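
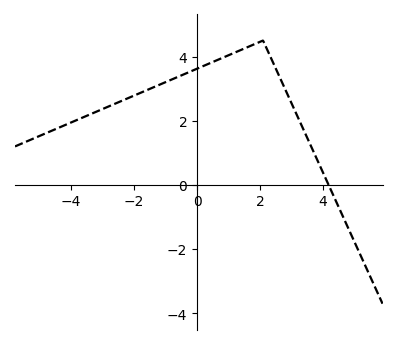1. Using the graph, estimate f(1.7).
4.33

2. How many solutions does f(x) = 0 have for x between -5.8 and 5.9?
1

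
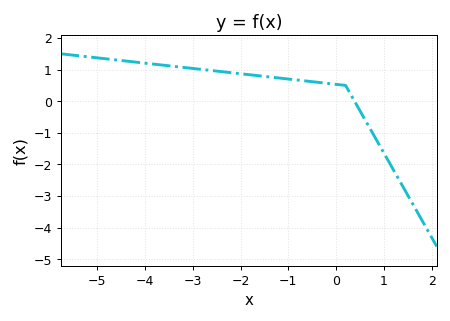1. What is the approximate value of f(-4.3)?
1.3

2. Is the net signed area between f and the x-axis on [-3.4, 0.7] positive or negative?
positive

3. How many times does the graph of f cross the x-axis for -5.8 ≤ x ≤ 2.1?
1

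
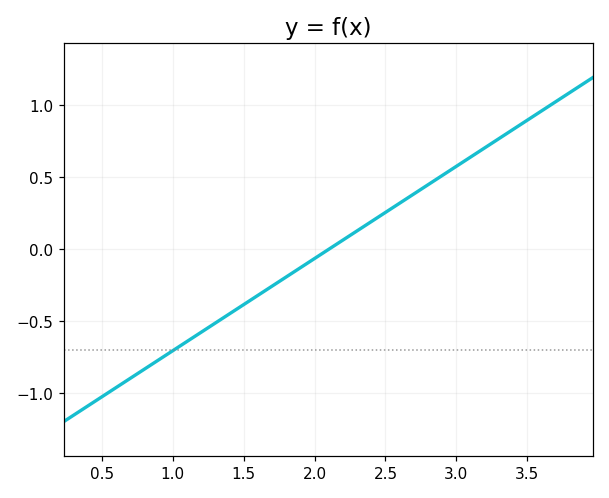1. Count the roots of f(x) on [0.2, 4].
1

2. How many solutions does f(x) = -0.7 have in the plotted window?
1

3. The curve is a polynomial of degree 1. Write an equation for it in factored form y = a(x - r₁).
y = 0.64(x - 2.1)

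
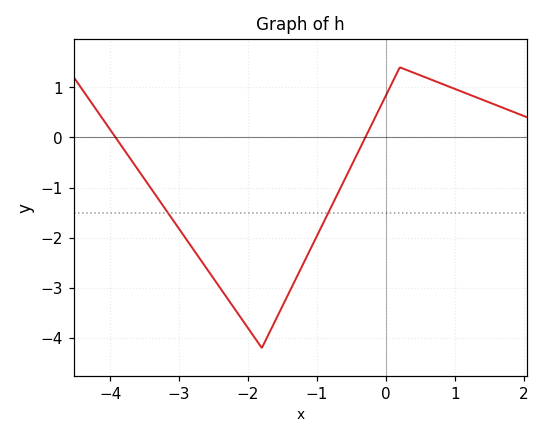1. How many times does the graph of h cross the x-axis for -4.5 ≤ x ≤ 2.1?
2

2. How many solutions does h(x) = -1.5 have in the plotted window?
2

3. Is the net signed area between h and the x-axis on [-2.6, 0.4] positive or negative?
negative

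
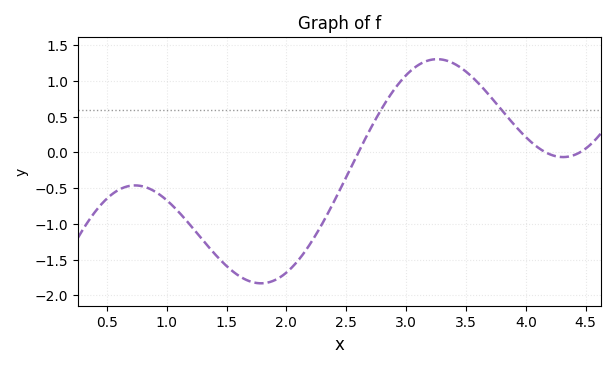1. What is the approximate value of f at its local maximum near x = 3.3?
1.3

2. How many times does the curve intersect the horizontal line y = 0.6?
2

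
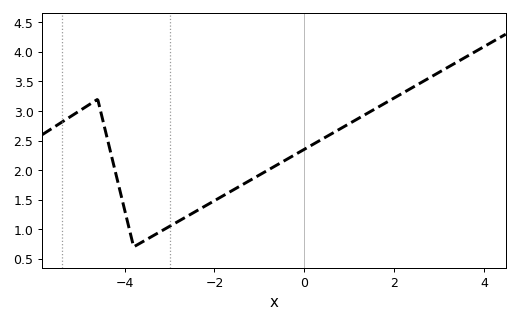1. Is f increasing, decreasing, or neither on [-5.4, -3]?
neither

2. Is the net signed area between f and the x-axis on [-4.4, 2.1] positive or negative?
positive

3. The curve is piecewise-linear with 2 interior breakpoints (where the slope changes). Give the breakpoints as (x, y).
(-4.6, 3.2); (-3.8, 0.7)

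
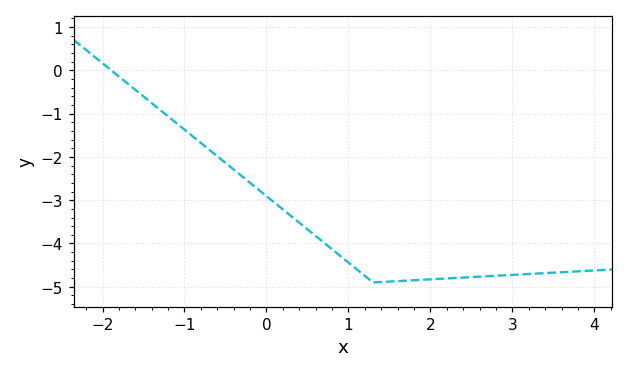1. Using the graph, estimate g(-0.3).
-2.4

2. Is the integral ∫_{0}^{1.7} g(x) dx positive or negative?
negative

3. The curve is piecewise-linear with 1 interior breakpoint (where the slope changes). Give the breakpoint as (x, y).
(1.3, -4.9)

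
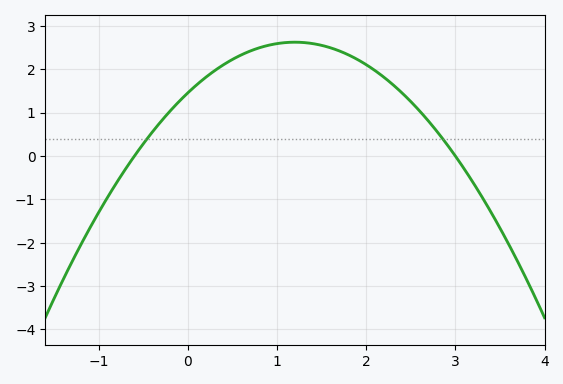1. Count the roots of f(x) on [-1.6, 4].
2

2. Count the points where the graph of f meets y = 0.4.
2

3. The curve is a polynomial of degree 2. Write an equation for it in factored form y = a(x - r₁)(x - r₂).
y = -0.81(x + 0.6)(x - 3)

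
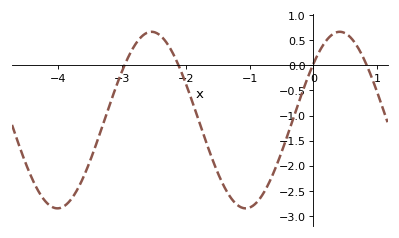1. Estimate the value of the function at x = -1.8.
-1.08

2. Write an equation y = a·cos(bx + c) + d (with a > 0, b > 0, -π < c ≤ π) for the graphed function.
y = 1.76cos(2.13x - 0.882) - 1.09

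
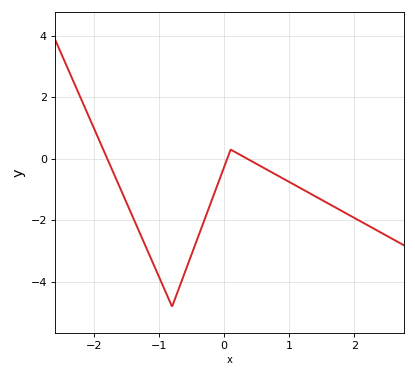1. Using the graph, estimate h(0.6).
-0.283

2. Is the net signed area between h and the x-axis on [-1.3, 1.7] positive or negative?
negative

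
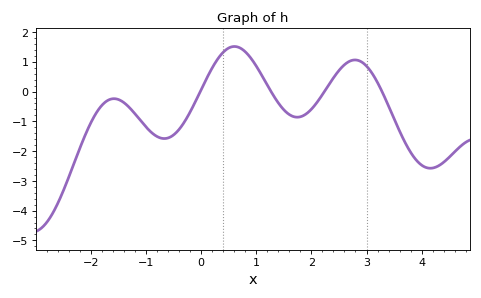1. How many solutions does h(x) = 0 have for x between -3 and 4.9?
4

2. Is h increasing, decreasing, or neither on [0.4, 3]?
neither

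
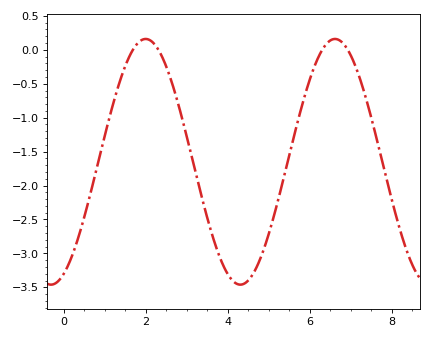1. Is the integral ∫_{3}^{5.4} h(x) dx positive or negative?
negative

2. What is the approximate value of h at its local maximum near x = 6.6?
0.16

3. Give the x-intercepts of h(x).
1.68, 2.3, 6.3, 6.92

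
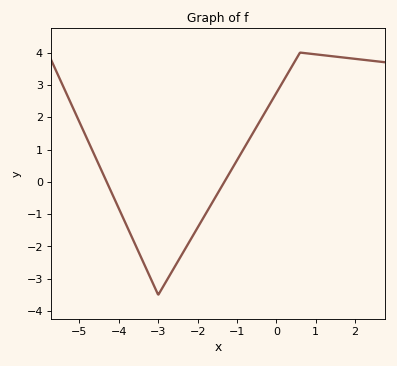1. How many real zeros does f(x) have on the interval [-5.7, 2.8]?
2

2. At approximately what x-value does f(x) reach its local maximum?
0.6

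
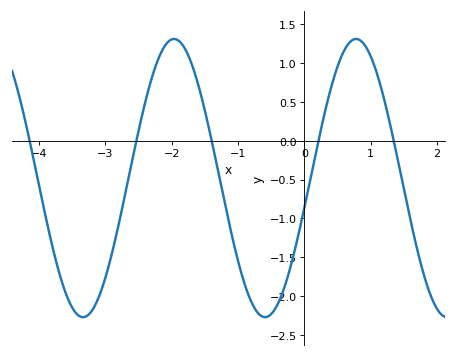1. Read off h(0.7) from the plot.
1.3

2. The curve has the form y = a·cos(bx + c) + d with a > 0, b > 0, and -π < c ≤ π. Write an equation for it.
y = 1.79cos(2.3x - 1.8) - 0.48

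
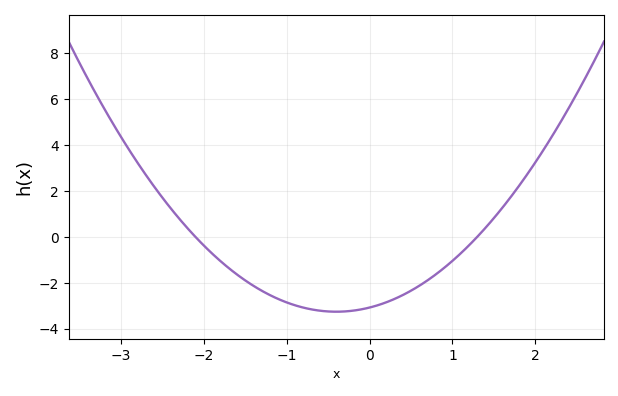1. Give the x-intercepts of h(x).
-2.1, 1.3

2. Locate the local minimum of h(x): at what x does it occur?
-0.4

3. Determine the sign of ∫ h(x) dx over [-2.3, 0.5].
negative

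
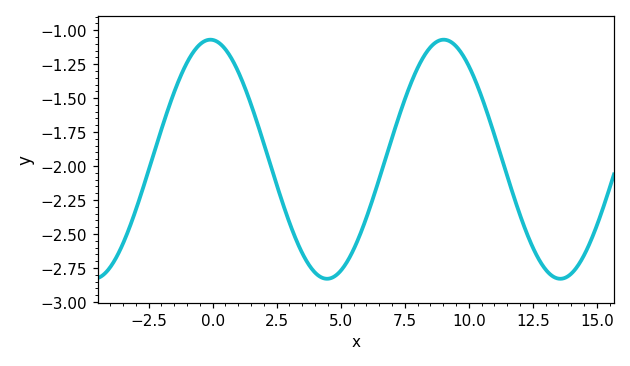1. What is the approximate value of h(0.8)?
-1.23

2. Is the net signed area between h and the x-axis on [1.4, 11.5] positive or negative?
negative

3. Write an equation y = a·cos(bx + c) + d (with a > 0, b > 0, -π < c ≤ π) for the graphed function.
y = 0.88cos(0.69x + 0.06) - 1.95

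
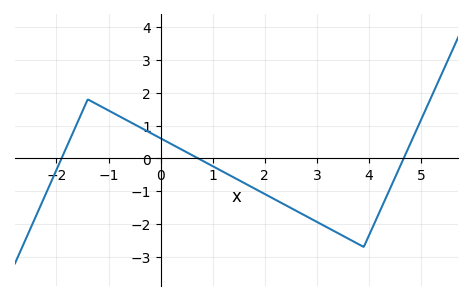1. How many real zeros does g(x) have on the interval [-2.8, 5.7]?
3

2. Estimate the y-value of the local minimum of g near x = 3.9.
-2.7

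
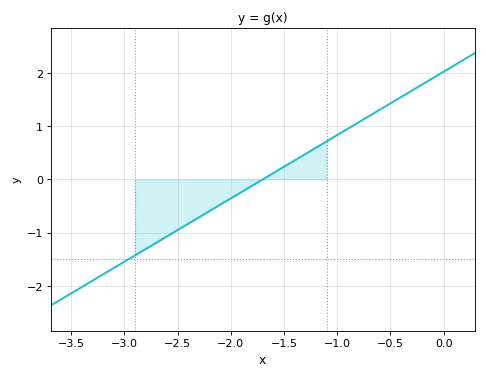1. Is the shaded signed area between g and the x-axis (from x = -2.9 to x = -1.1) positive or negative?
negative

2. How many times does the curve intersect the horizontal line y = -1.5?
1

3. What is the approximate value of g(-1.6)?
0.1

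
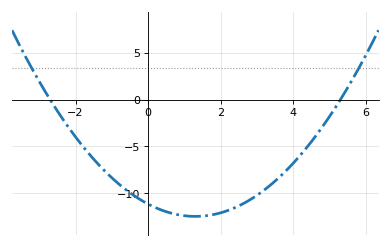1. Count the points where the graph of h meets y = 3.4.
2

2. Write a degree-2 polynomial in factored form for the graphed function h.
y = 0.78(x + 2.7)(x - 5.3)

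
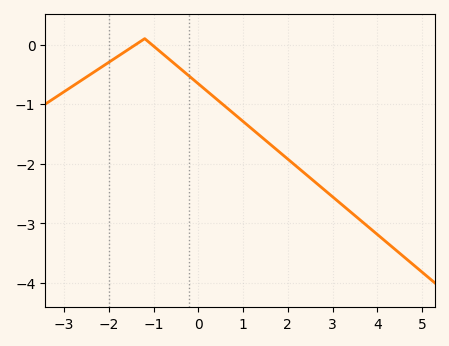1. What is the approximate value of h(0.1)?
-0.722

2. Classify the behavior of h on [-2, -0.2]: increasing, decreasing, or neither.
neither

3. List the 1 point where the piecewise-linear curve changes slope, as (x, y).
(-1.2, 0.1)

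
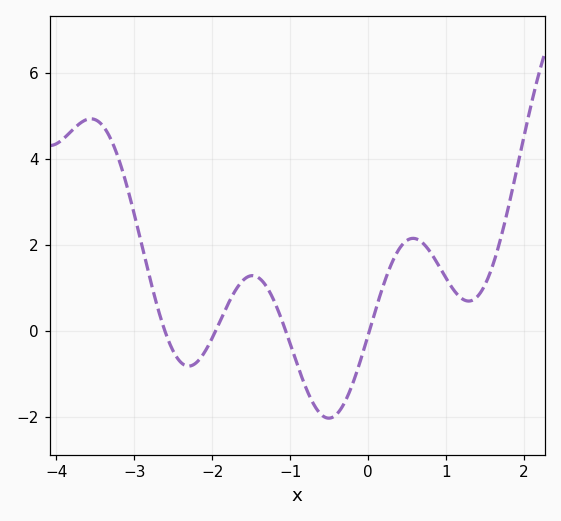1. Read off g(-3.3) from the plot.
4.46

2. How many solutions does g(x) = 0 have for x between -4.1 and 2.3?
4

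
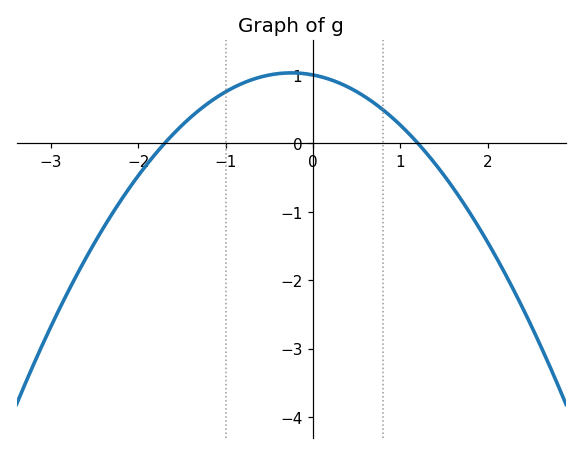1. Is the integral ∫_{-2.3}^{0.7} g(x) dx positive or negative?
positive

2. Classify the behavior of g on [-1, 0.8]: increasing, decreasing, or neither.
neither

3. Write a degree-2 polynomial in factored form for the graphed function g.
y = -0.49(x + 1.7)(x - 1.2)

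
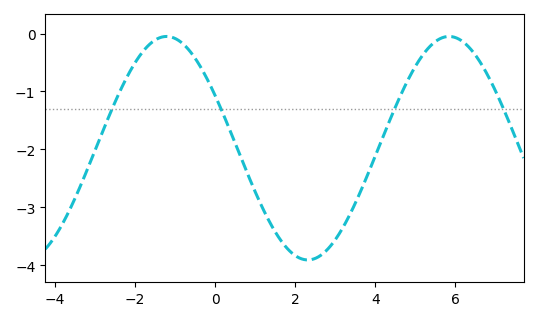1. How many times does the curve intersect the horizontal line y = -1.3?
4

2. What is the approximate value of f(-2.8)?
-1.67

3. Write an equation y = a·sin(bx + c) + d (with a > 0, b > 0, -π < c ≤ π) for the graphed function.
y = 1.93sin(0.89x + 2.65) - 1.98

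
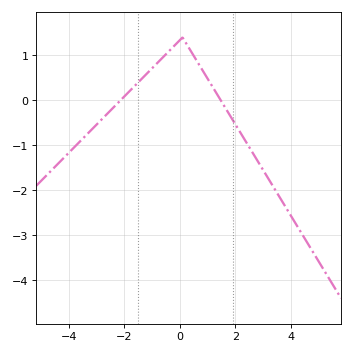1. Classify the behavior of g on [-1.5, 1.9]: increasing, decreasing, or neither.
neither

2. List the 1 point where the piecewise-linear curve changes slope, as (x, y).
(0.1, 1.4)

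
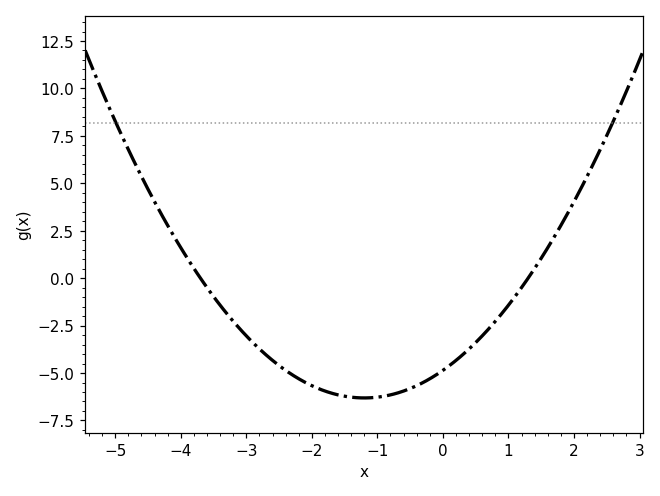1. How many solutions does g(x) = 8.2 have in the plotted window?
2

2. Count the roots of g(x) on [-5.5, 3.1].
2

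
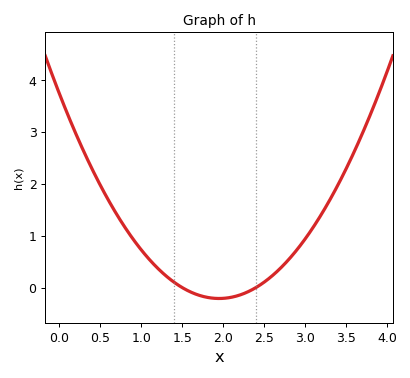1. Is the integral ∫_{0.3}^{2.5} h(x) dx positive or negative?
positive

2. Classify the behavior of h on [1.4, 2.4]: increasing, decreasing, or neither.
neither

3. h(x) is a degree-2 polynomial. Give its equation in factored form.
y = 1.04(x - 1.5)(x - 2.4)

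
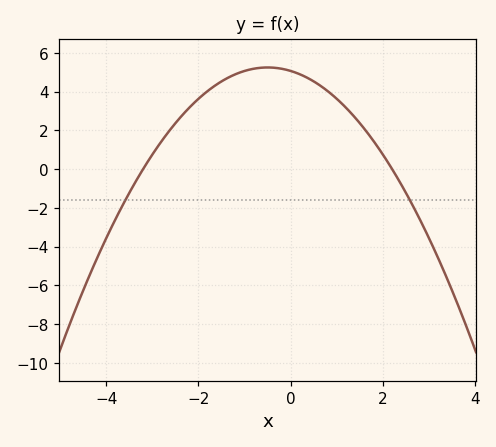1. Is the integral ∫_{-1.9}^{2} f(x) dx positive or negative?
positive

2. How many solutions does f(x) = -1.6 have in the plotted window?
2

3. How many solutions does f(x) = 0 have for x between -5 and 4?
2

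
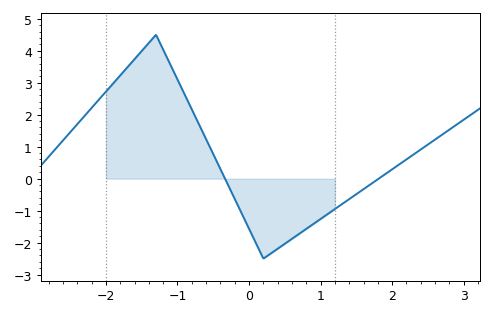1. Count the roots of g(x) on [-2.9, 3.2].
2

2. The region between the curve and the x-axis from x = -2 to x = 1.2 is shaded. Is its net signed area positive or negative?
positive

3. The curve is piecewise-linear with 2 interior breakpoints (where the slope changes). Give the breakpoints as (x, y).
(-1.3, 4.5); (0.2, -2.5)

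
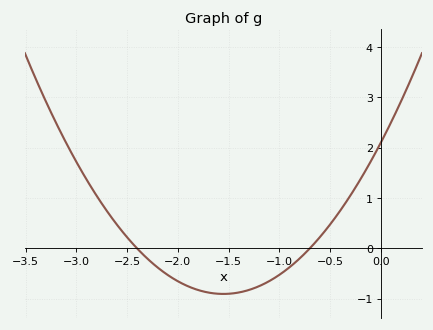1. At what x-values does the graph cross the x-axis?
-2.4, -0.7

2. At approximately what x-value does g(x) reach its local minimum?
-1.6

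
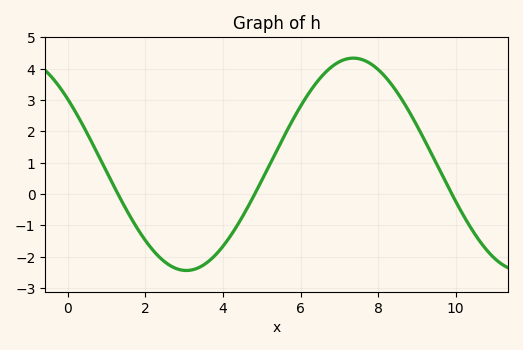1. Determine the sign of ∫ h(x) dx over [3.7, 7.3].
positive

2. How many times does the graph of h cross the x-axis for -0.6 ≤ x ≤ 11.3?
3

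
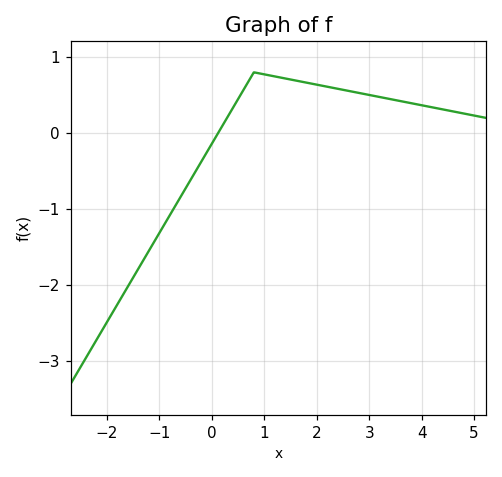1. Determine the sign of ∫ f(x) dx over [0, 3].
positive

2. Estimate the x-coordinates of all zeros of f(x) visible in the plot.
0.119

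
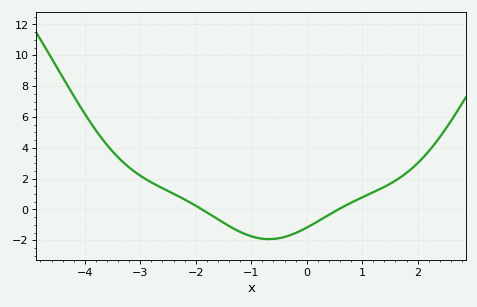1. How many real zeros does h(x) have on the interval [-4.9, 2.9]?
2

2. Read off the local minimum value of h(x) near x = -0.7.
-2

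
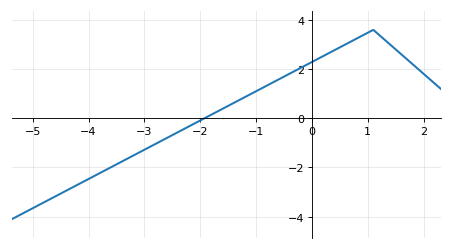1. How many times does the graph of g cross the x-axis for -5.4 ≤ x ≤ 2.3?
1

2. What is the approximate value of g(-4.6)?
-3.18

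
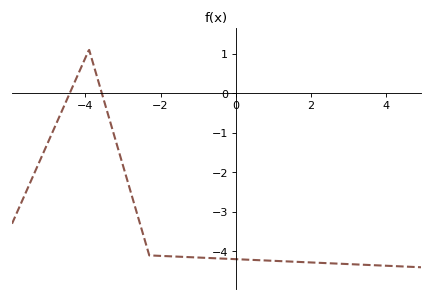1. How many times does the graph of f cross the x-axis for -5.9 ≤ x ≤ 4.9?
2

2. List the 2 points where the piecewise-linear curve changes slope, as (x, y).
(-3.9, 1.1); (-2.3, -4.1)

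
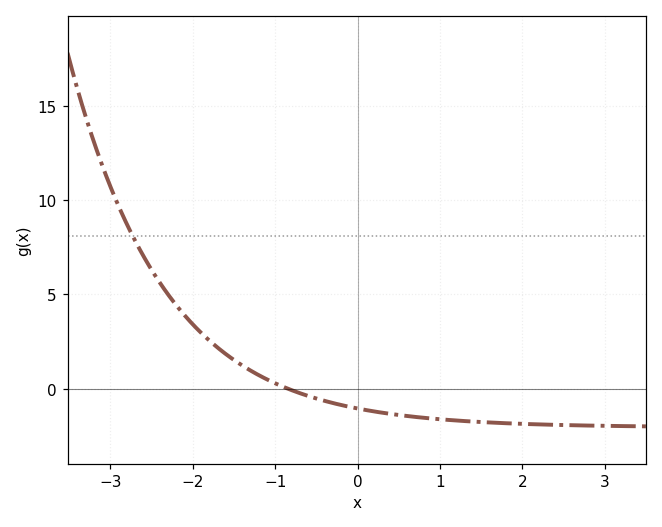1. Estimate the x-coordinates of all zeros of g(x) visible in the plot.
-0.85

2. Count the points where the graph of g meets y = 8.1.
1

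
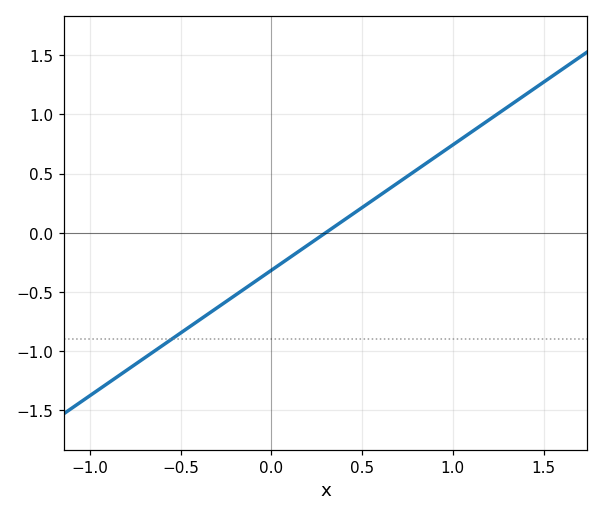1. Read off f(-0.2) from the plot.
-0.53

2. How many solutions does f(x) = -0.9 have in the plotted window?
1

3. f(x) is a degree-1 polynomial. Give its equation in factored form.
y = 1.06(x - 0.3)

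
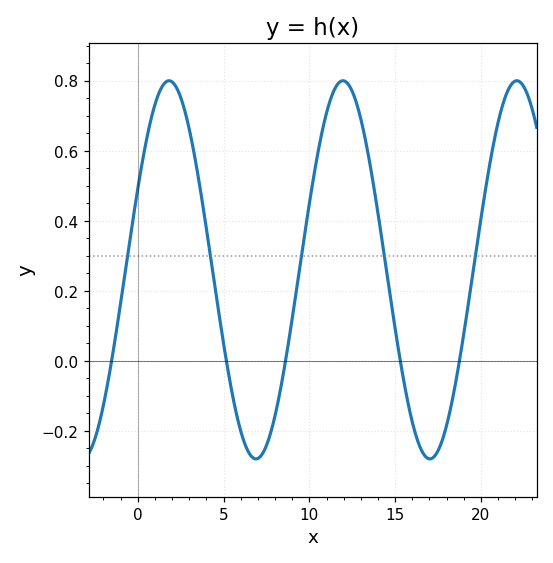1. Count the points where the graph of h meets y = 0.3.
5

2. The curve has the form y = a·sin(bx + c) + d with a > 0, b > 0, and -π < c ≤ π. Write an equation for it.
y = 0.54sin(0.62x + 0.44) + 0.26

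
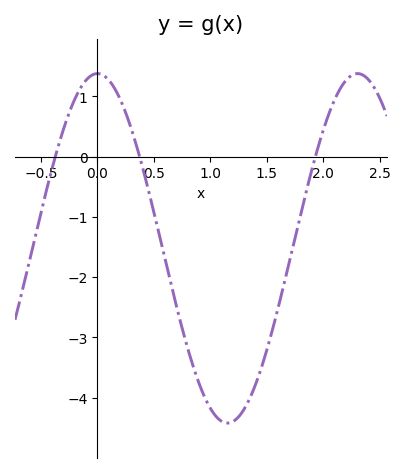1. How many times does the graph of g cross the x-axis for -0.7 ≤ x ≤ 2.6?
3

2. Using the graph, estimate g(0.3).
0.462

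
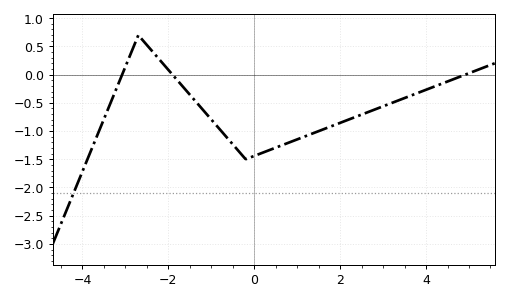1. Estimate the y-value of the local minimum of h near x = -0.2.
-1.5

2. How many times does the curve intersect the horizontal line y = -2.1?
1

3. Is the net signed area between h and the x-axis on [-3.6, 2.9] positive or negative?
negative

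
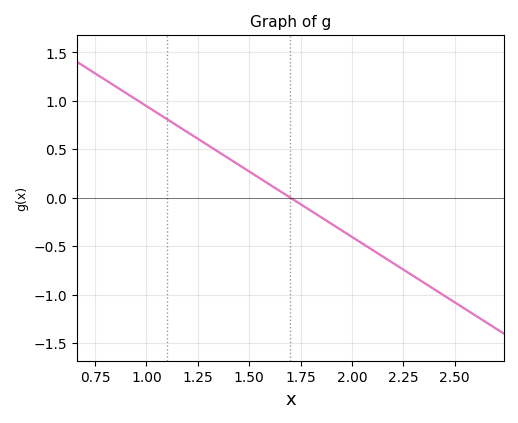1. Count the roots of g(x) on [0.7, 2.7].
1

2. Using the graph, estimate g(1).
0.95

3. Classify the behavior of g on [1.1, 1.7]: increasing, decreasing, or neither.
decreasing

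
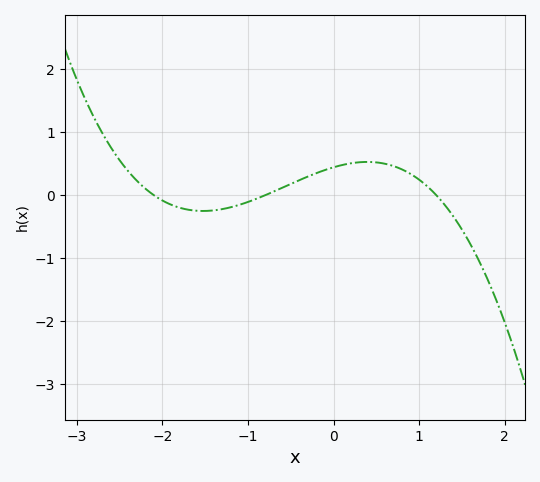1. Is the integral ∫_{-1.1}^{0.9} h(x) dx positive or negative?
positive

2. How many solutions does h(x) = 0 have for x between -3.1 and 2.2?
3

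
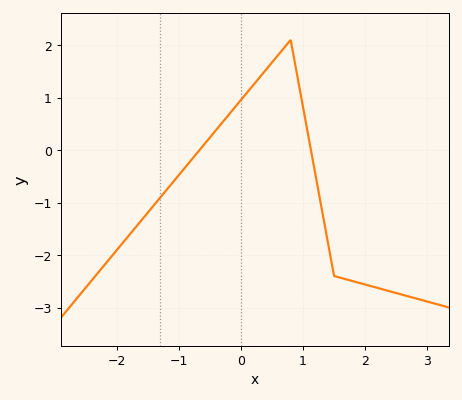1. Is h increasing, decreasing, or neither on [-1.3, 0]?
increasing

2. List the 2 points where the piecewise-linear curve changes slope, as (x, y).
(0.8, 2.1); (1.5, -2.4)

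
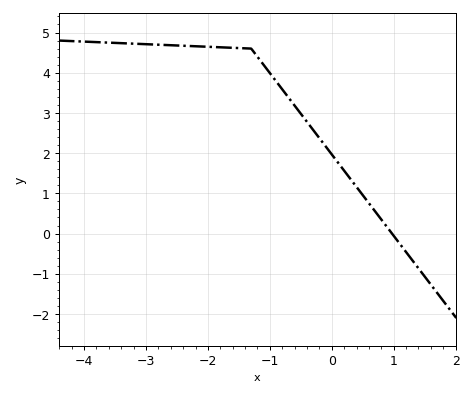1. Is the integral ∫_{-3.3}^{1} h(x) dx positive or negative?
positive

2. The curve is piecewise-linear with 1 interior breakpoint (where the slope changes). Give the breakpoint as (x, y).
(-1.3, 4.6)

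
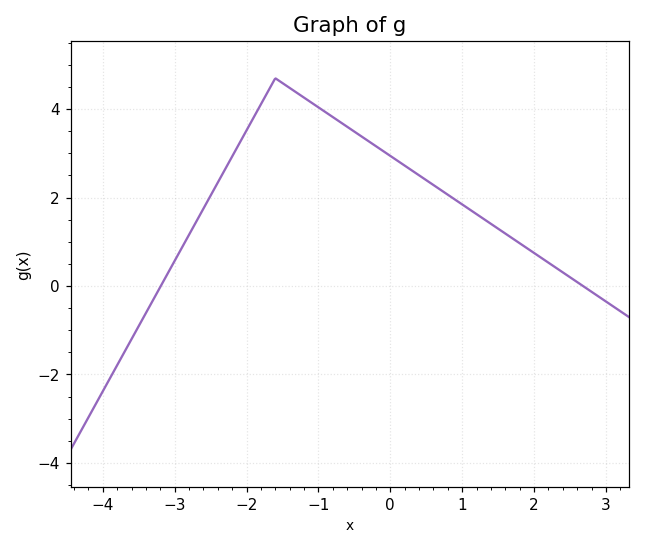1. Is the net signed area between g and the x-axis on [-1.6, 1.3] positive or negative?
positive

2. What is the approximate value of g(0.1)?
2.83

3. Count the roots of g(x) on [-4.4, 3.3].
2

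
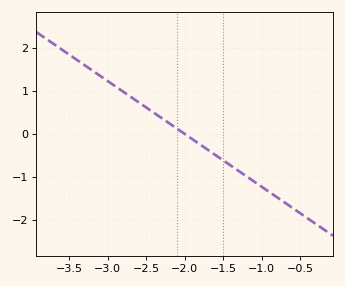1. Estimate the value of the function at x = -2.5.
0.6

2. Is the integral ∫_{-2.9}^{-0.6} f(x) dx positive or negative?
negative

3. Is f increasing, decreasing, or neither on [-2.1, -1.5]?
decreasing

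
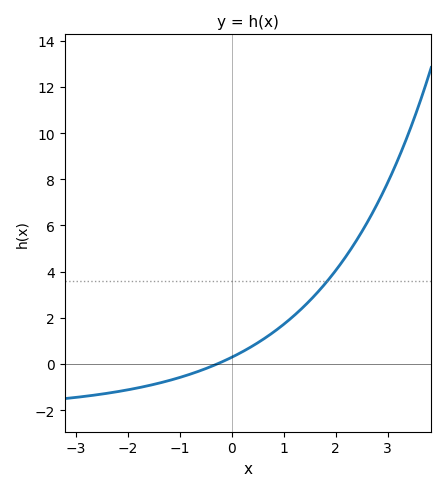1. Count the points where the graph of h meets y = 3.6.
1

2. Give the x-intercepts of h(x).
-0.3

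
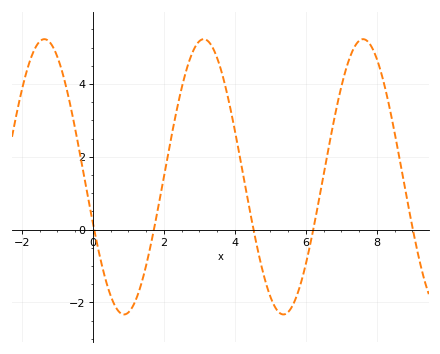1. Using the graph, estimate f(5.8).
-1.6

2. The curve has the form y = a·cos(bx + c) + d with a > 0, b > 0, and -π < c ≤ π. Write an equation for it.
y = 3.78cos(1.4x + 1.9) + 1.45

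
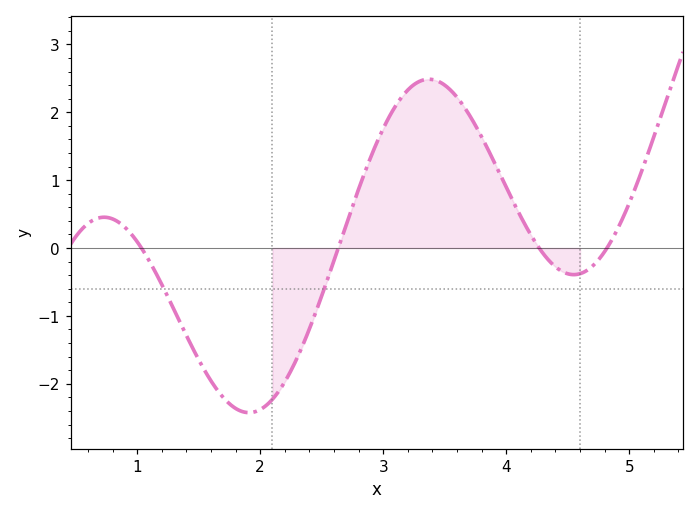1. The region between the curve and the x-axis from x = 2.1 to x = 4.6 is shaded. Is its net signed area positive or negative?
positive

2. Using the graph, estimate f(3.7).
2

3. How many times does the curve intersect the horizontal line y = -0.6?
2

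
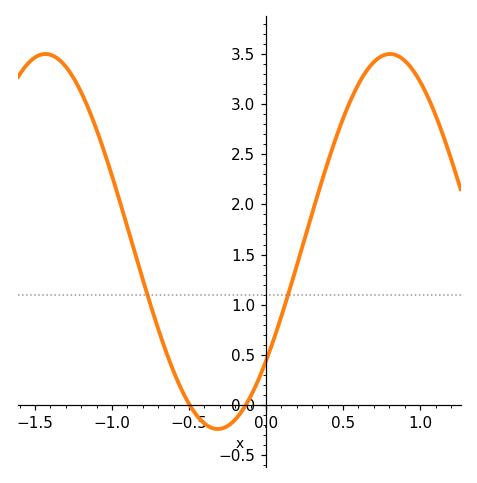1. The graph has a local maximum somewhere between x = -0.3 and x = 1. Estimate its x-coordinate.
0.8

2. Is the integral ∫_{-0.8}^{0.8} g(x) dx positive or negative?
positive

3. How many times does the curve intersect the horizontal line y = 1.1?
2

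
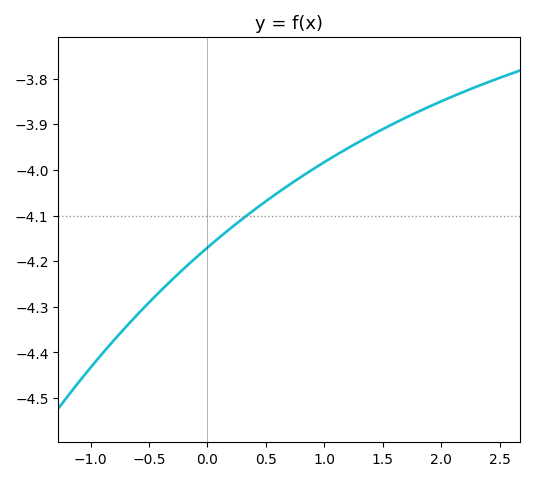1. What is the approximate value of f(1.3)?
-3.94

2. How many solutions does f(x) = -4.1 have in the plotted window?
1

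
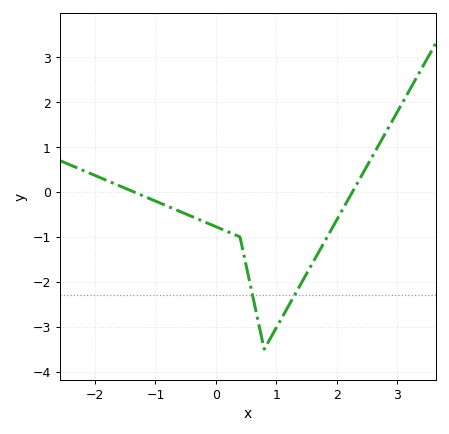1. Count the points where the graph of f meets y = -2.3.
2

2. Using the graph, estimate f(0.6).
-2.2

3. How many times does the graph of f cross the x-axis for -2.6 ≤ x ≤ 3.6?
2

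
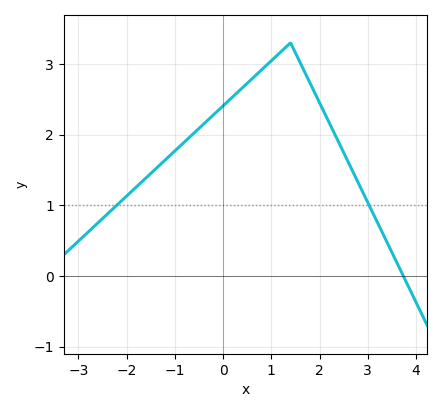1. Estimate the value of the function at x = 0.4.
2.7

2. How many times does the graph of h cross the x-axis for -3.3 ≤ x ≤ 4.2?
1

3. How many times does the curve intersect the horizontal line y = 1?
2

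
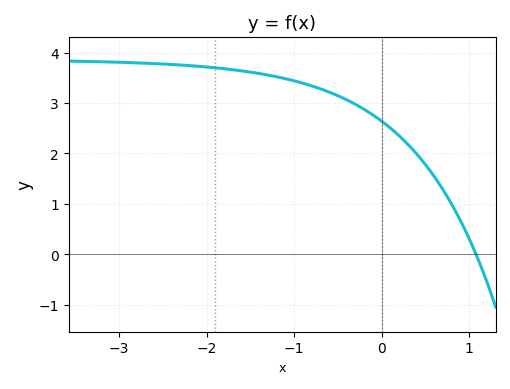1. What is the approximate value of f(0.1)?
2.5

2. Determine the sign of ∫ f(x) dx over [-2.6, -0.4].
positive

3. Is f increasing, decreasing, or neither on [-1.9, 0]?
decreasing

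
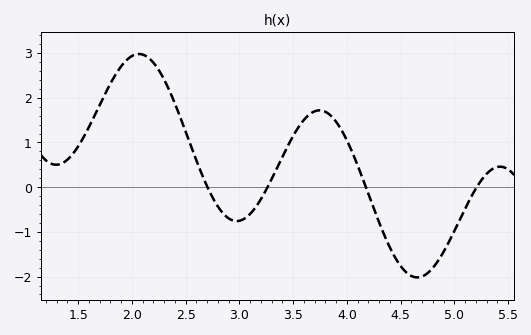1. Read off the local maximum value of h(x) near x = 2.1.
3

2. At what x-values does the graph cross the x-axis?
2.7, 3.3, 4.2, 5.2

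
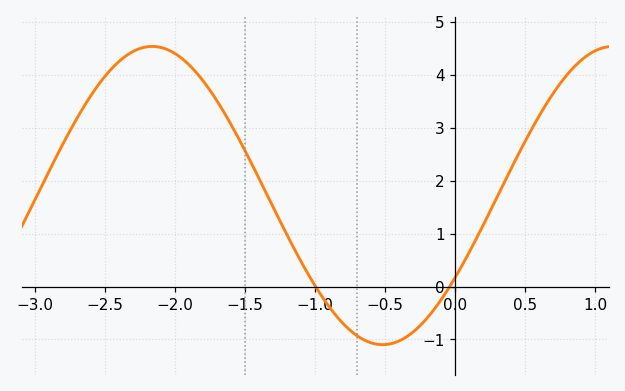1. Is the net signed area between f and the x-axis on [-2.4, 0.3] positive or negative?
positive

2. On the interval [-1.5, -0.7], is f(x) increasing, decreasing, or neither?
decreasing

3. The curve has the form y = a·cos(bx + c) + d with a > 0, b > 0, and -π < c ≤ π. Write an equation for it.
y = 2.82cos(1.9x - 2.2) + 1.72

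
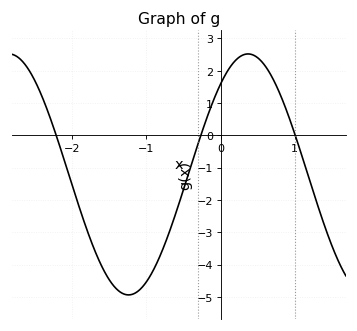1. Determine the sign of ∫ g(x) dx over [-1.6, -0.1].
negative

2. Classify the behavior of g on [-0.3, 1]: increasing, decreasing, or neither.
neither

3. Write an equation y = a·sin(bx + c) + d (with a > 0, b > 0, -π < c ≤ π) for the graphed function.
y = 3.73sin(1.9x + 0.85) - 1.21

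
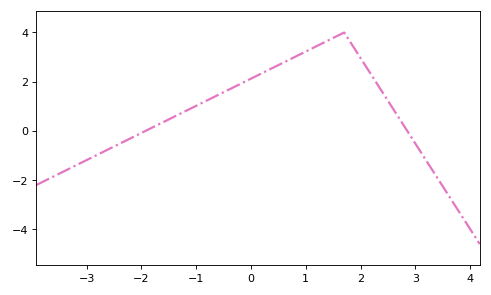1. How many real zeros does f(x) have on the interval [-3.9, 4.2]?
2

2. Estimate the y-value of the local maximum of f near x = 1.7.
4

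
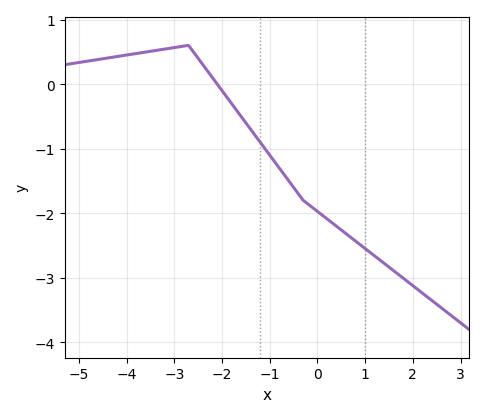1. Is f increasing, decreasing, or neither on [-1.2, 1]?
decreasing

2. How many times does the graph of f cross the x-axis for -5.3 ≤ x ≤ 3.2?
1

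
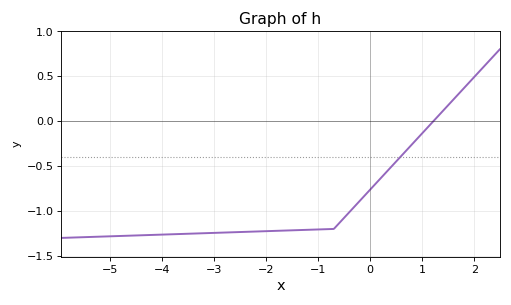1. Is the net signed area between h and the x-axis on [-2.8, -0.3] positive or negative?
negative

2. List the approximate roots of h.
1.21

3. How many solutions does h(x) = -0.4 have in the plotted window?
1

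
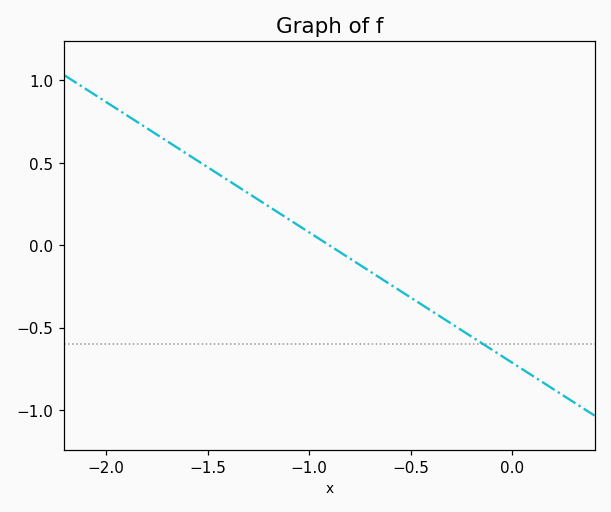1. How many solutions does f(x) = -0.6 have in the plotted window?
1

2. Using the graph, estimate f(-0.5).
-0.316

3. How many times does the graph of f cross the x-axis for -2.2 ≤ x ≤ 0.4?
1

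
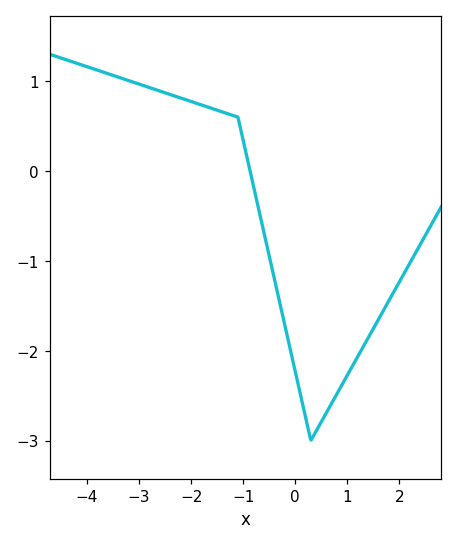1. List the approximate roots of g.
-0.867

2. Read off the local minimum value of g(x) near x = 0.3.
-3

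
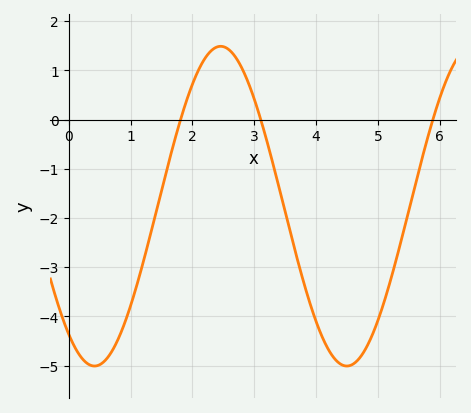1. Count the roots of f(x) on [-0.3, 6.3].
3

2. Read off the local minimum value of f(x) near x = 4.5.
-5.01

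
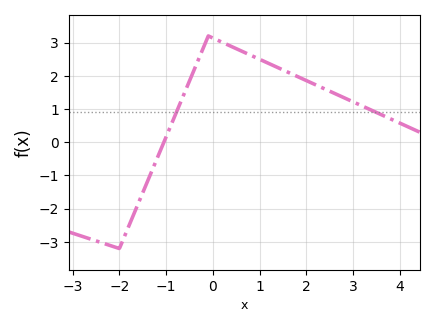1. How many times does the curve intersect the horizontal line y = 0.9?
2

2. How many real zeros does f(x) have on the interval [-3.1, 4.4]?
1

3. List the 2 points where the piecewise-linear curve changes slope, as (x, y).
(-2, -3.2); (-0.1, 3.2)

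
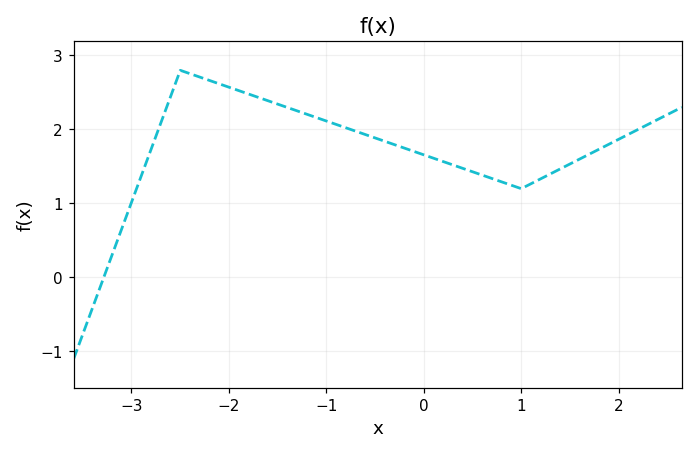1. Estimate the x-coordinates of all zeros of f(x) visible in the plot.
-3.3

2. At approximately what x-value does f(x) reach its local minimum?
1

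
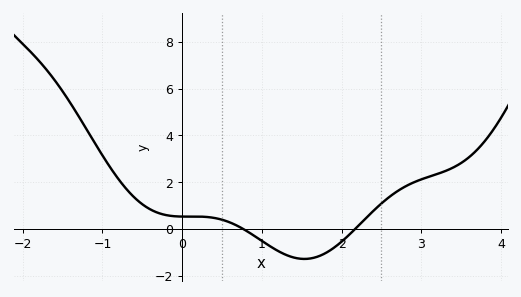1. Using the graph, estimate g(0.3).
0.6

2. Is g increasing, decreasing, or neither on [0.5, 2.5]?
neither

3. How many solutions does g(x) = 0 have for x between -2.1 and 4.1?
2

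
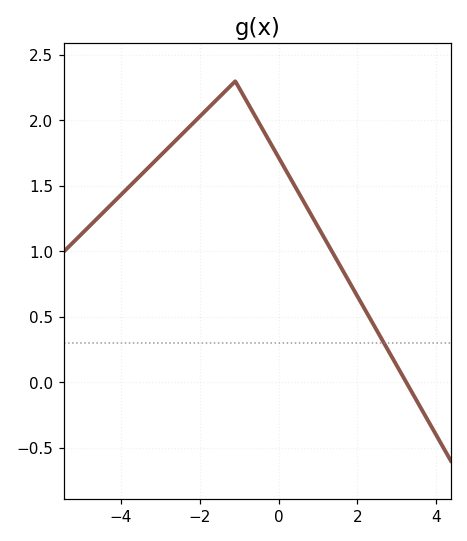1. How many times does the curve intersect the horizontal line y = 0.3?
1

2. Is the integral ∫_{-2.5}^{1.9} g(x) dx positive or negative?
positive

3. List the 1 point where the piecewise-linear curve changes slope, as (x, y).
(-1.1, 2.3)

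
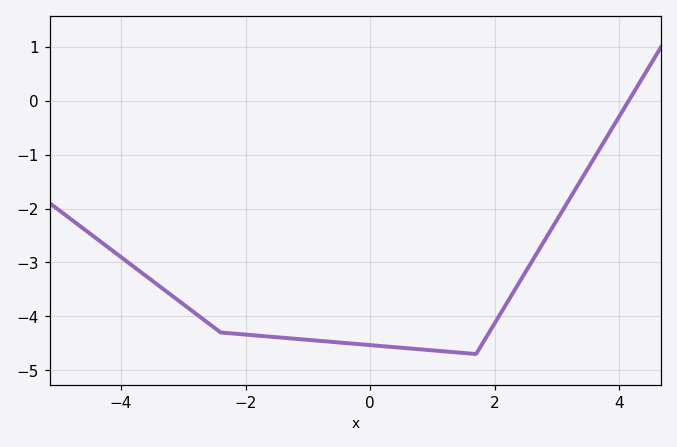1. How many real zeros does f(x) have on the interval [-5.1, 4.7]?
1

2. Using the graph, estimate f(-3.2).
-3.6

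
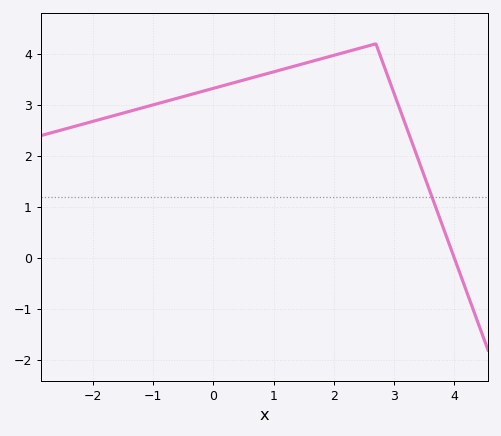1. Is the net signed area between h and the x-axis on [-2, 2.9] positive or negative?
positive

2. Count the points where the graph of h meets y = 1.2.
1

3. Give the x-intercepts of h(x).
4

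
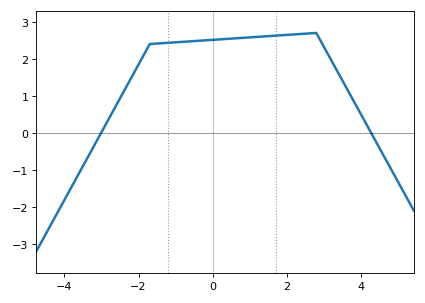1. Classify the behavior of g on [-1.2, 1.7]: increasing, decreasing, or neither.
increasing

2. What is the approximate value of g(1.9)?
2.6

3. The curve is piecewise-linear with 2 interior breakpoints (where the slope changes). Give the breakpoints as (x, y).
(-1.7, 2.4); (2.8, 2.7)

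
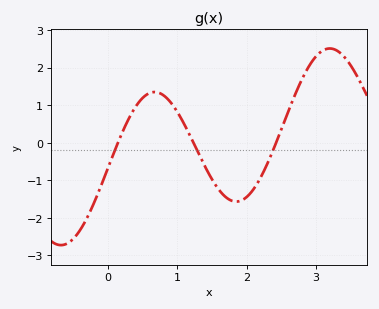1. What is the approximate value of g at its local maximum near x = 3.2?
2.51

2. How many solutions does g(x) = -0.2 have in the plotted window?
3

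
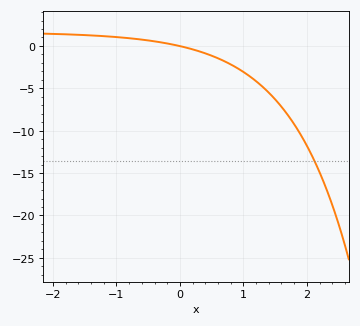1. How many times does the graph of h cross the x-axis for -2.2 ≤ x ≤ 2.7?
1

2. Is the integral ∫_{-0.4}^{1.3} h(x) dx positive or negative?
negative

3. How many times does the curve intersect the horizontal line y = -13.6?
1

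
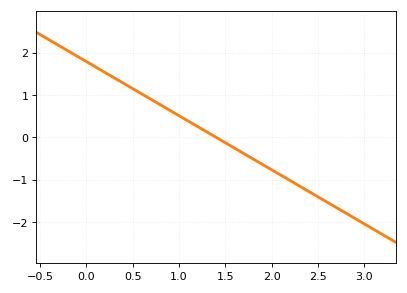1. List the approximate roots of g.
1.4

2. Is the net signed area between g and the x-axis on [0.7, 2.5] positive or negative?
negative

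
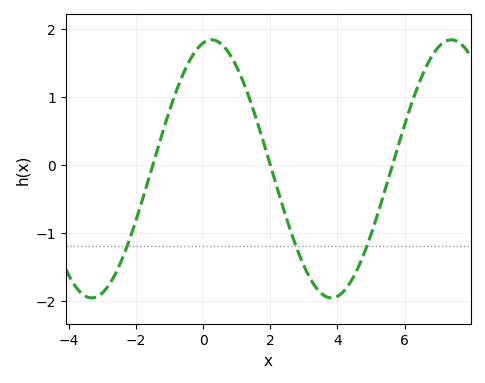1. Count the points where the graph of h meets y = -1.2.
3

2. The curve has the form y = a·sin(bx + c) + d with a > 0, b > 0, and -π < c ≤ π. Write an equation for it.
y = 1.9sin(0.88x + 1.35) - 0.06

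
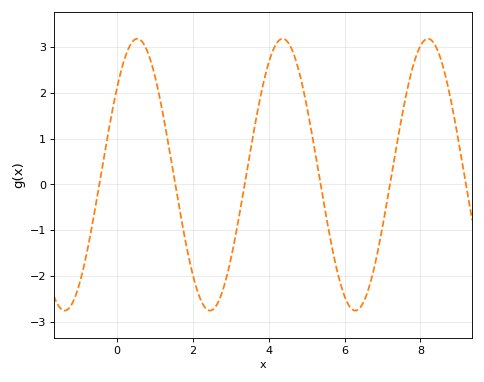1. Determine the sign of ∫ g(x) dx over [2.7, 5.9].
positive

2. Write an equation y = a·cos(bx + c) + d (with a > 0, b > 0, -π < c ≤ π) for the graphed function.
y = 2.97cos(1.64x - 0.882) + 0.21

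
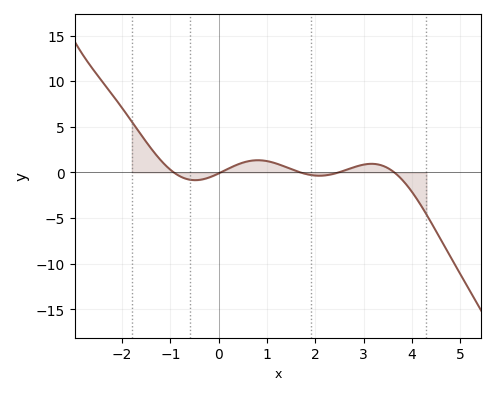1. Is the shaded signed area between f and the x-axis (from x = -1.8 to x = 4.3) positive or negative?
positive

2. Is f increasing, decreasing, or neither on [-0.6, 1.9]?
neither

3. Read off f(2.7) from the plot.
0.404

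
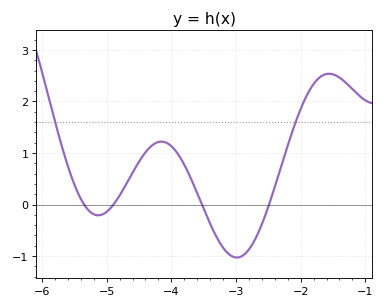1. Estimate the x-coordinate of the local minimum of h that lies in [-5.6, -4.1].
-5.1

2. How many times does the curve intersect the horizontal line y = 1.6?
2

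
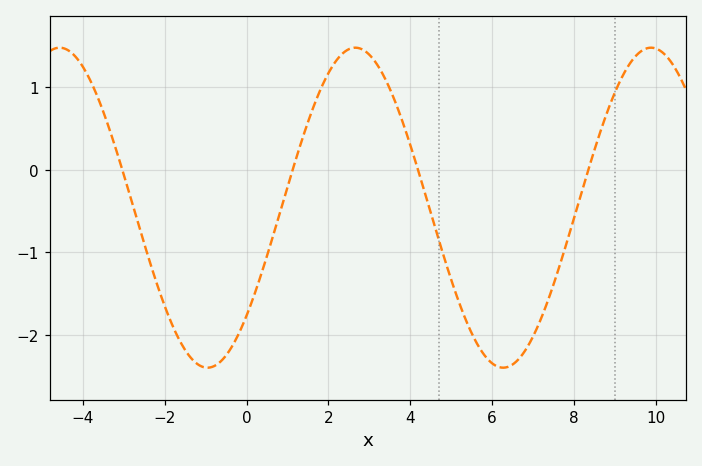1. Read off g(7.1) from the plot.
-1.91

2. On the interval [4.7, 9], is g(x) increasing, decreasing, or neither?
neither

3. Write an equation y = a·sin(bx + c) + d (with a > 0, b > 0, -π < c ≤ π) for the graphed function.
y = 1.94sin(0.87x - 0.742) - 0.46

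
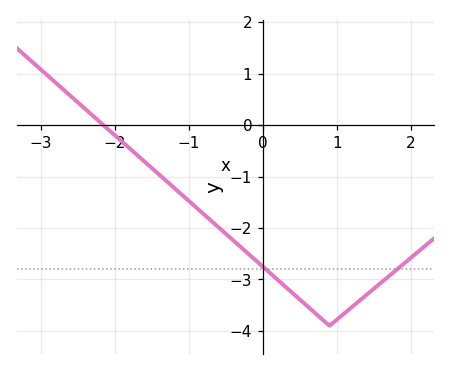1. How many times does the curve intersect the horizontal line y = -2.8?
2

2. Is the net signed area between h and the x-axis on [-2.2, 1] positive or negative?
negative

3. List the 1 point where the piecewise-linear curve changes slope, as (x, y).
(0.9, -3.9)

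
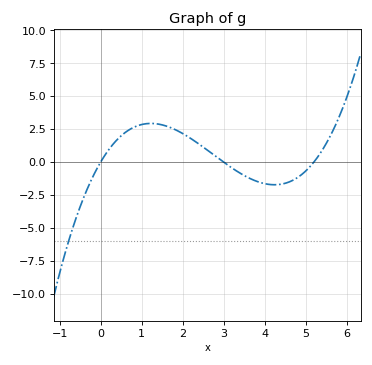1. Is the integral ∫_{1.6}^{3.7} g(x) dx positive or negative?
positive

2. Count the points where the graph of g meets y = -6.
1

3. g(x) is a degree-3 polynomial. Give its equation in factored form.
y = 0.34(x - 0)(x - 3)(x - 5.2)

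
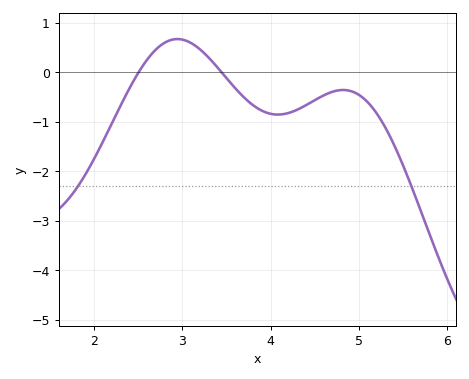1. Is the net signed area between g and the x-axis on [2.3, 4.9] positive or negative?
negative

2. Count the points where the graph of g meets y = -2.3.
2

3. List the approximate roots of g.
2.5, 3.44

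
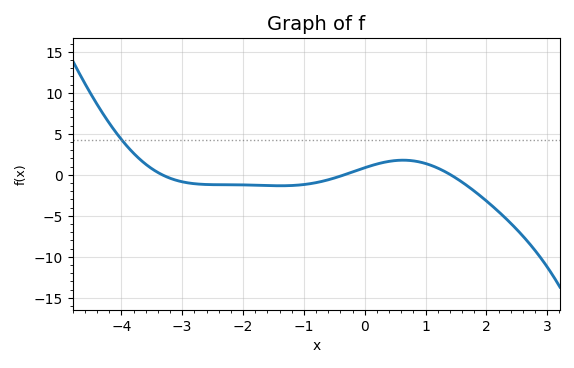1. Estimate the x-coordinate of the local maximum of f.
0.628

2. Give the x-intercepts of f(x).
-3.33, -0.335, 1.41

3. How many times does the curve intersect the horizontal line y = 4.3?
1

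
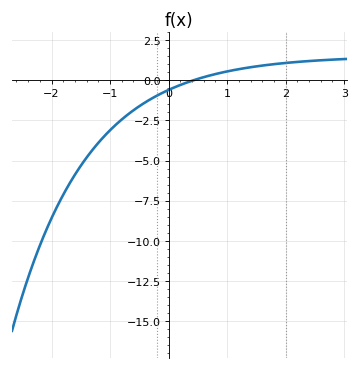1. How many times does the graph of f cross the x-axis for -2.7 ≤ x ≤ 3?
1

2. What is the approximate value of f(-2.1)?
-9.42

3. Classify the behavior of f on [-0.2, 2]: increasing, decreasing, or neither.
increasing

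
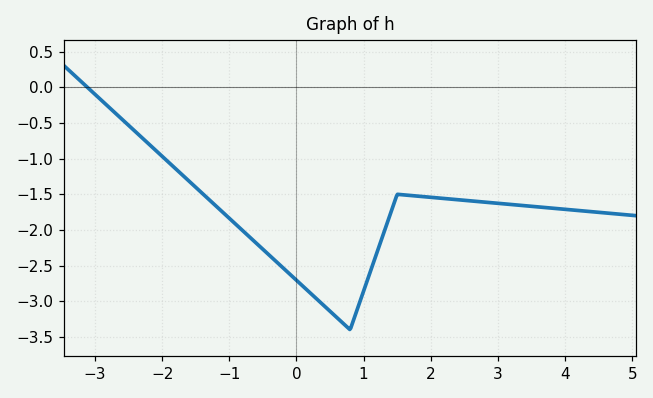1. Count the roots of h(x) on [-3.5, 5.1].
1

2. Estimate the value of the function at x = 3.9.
-1.7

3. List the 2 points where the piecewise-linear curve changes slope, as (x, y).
(0.8, -3.4); (1.5, -1.5)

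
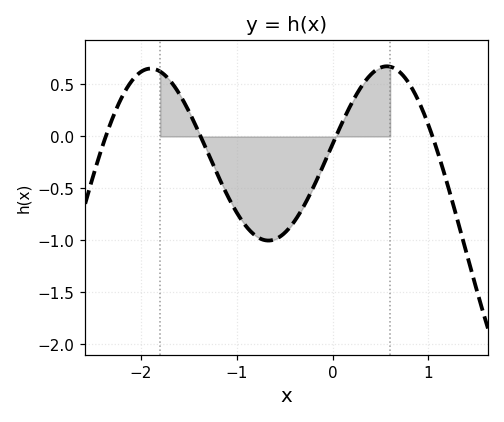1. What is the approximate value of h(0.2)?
0.322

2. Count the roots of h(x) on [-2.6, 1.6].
4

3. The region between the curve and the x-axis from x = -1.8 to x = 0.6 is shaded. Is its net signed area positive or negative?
negative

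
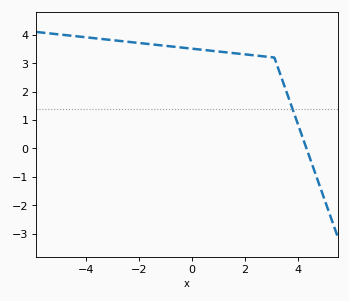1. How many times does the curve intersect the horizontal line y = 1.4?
1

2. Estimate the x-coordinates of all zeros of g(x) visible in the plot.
4.31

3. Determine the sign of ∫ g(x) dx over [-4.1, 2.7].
positive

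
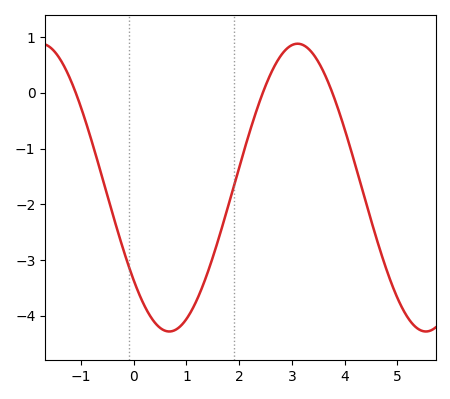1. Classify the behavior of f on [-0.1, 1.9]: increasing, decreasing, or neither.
neither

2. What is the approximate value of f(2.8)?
0.678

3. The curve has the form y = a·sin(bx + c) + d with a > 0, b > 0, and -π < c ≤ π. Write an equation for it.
y = 2.58sin(1.29x - 2.44) - 1.7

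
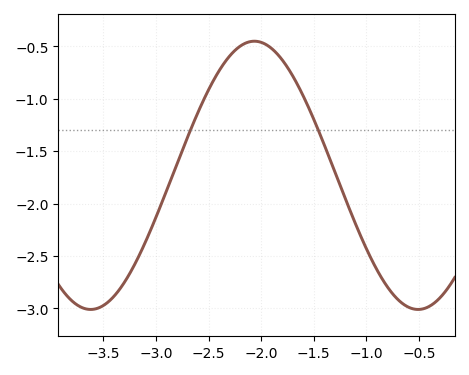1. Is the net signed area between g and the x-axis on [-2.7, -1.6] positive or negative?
negative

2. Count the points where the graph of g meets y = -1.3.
2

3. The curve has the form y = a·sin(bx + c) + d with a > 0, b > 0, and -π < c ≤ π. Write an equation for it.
y = 1.28sin(2.02x - 0.542) - 1.73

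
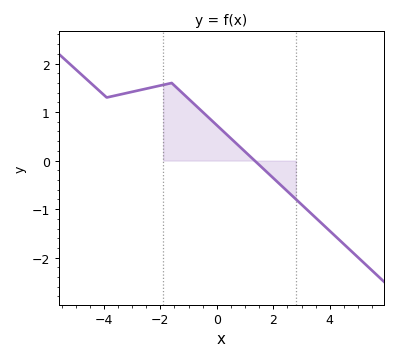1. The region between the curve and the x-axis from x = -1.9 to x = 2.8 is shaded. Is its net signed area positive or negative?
positive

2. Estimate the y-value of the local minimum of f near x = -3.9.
1.3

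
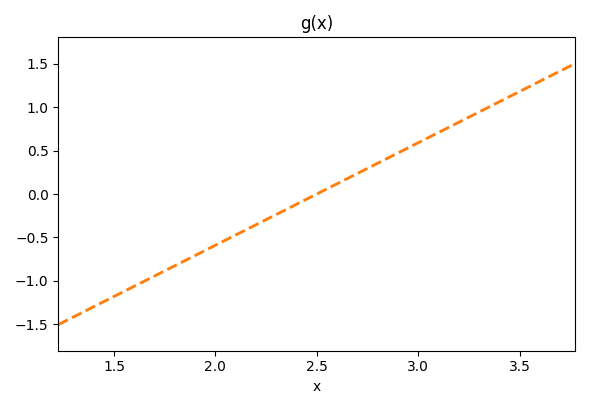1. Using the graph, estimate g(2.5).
0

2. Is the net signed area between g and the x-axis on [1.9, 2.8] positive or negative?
negative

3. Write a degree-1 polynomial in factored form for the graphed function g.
y = 1.18(x - 2.5)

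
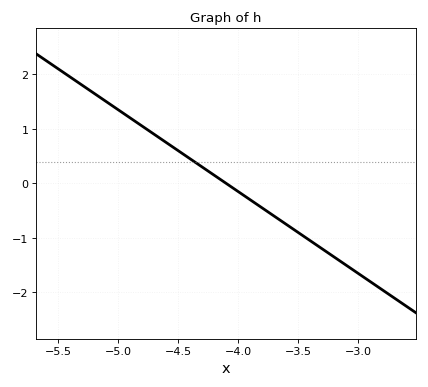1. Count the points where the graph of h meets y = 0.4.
1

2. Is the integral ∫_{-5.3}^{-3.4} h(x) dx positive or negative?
positive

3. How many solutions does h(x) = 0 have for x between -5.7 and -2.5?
1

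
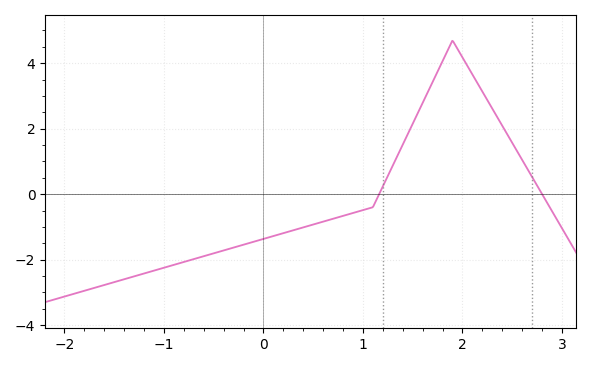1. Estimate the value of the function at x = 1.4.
1.51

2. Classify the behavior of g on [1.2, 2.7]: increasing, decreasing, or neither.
neither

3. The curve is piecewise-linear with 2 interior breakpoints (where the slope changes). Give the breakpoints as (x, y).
(1.1, -0.4); (1.9, 4.7)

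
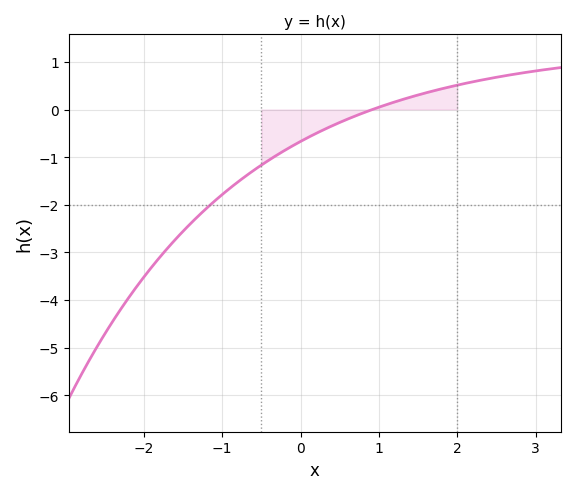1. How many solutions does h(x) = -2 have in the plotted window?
1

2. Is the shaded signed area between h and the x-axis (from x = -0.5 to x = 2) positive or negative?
negative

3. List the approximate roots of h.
0.916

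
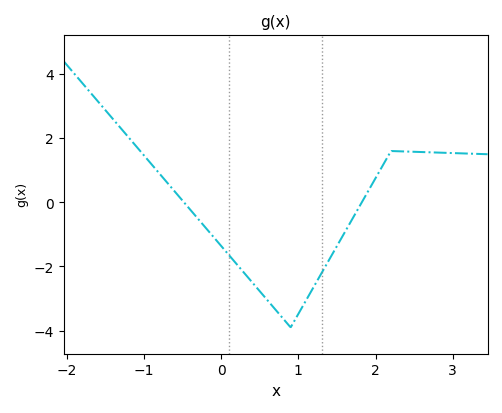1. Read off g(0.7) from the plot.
-3.4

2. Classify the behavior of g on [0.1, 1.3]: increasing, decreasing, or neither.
neither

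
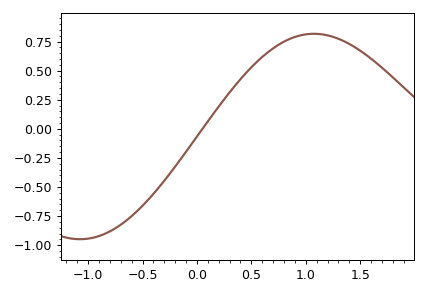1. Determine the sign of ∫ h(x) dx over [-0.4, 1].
positive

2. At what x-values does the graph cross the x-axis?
0.05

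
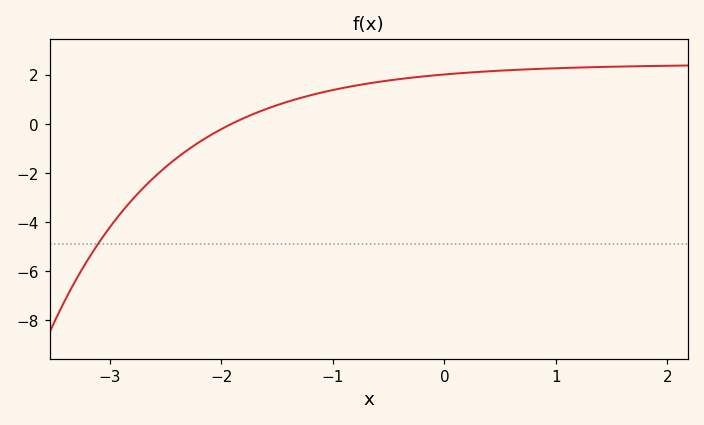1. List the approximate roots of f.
-1.9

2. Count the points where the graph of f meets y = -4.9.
1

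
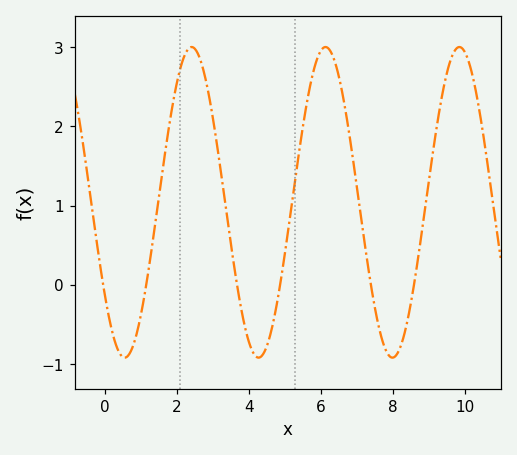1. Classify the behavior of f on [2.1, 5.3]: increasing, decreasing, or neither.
neither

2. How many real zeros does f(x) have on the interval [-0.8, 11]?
6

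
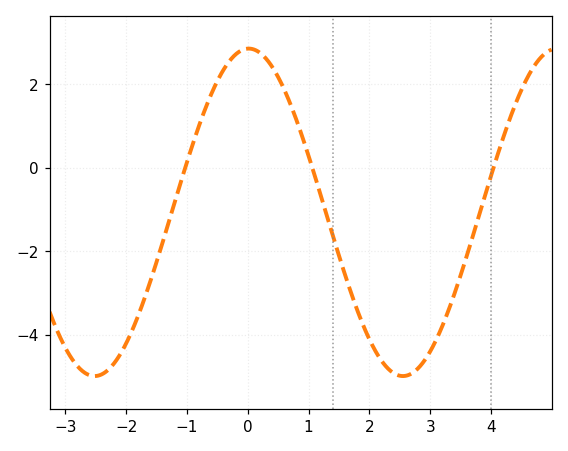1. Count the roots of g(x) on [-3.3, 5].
3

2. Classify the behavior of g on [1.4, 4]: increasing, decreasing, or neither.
neither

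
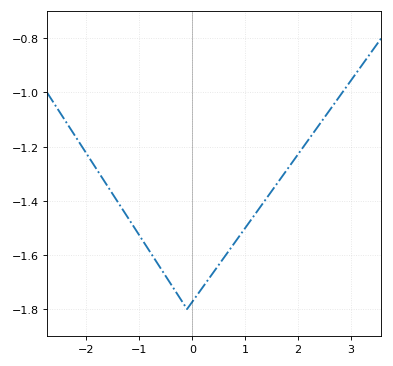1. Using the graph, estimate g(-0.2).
-1.76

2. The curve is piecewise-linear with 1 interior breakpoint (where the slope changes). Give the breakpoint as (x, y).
(-0.1, -1.8)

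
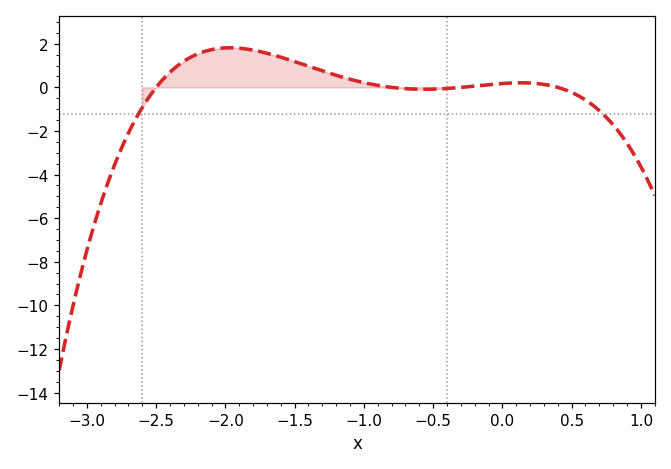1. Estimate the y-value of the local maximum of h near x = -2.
1.8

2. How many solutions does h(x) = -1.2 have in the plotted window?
2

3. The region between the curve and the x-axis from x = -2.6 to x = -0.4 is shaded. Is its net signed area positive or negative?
positive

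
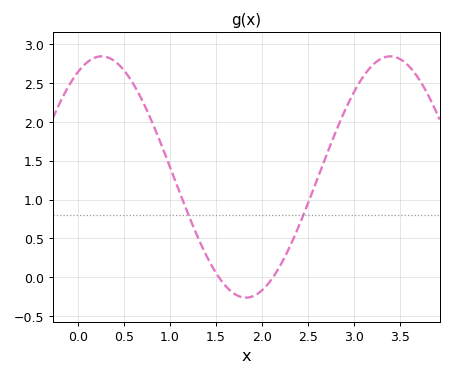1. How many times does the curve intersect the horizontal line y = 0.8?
2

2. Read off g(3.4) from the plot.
2.85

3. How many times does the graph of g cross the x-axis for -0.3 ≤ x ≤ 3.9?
2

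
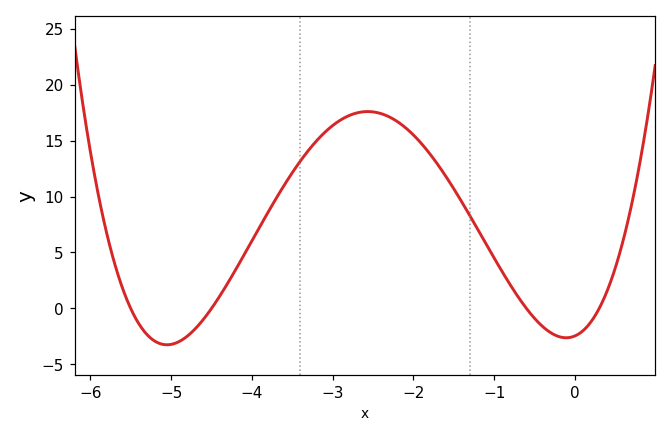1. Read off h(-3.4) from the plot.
13.2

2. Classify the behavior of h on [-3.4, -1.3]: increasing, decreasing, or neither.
neither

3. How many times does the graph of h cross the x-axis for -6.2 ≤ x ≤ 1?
4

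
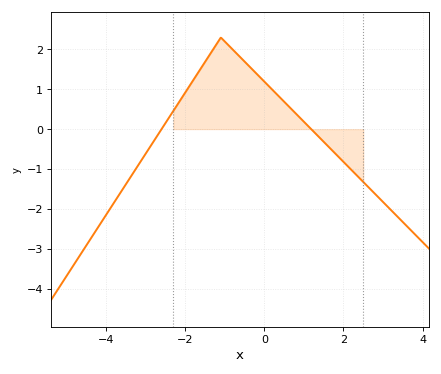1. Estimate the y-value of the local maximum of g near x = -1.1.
2.3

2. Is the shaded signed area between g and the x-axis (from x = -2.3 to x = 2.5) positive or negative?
positive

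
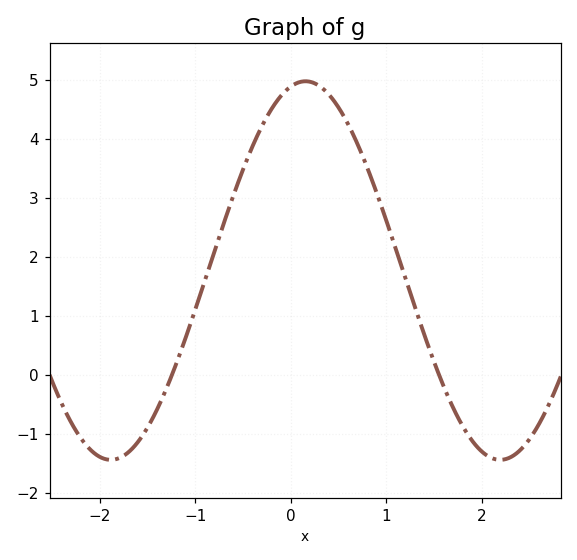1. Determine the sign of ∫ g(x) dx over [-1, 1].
positive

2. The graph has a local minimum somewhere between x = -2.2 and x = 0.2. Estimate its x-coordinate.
-1.9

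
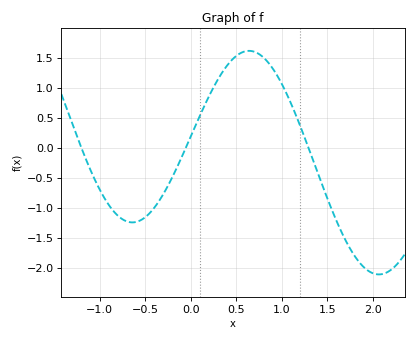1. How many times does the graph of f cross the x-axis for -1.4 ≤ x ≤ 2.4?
3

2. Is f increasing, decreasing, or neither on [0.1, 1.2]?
neither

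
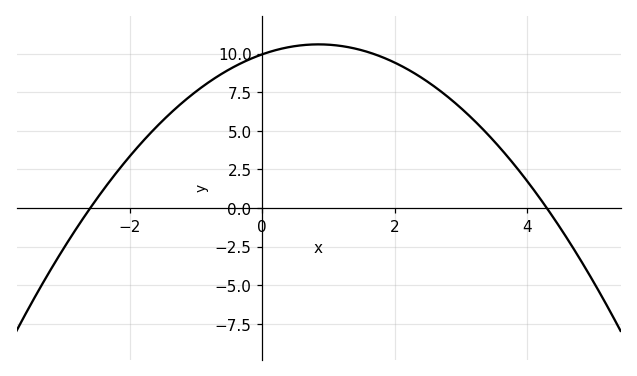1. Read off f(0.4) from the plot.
10.4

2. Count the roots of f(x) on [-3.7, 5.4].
2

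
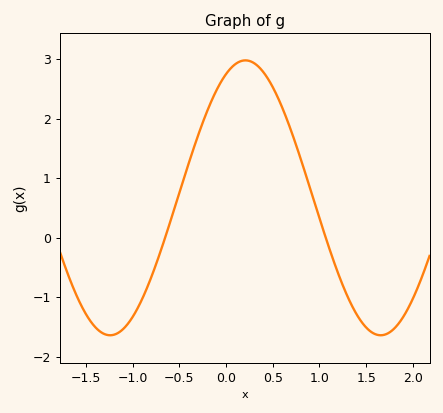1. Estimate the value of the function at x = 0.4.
2.8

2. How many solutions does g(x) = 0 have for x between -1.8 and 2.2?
2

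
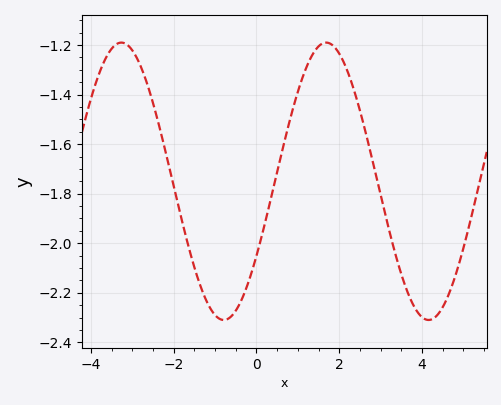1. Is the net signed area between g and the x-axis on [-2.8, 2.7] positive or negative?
negative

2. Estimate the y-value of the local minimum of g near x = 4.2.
-2.3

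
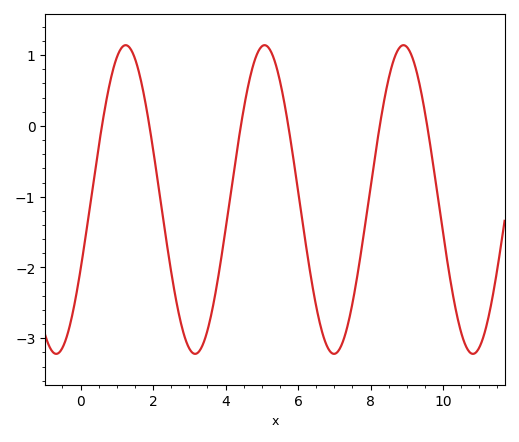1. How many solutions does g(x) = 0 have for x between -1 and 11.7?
6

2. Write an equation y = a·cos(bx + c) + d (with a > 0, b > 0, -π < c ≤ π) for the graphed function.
y = 2.18cos(1.6x - 2) - 1.04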